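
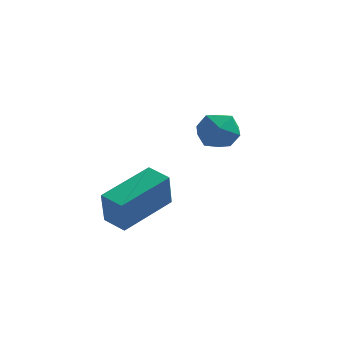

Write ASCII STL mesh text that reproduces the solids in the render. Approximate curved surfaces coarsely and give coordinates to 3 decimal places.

solid 
facet normal 0.351 0.737 -0.577
outer loop
vertex 0.348 -0.85 0.816
vertex -0.193 -0.379 1.089
vertex 0.487 -0.427 1.441
endloop
endfacet
facet normal 0.874 0.289 -0.390
outer loop
vertex 0.348 -0.85 0.816
vertex 0.487 -0.427 1.441
vertex 0.717 -1.159 1.414
endloop
endfacet
facet normal 0.697 -0.363 -0.618
outer loop
vertex 0.348 -0.85 0.816
vertex 0.717 -1.159 1.414
vertex 0.179 -1.563 1.044
endloop
endfacet
facet normal 0.064 -0.318 -0.946
outer loop
vertex 0.348 -0.85 0.816
vertex 0.179 -1.563 1.044
vertex -0.384 -1.081 0.844
endloop
endfacet
facet normal -0.149 0.362 -0.920
outer loop
vertex 0.348 -0.85 0.816
vertex -0.384 -1.081 0.844
vertex -0.193 -0.379 1.089
endloop
endfacet
facet normal 0.906 0.273 0.323
outer loop
vertex 0.717 -1.159 1.414
vertex 0.487 -0.427 1.441
vertex 0.404 -0.879 2.056
endloop
endfacet
facet normal 0.060 0.998 0.021
outer loop
vertex 0.487 -0.427 1.441
vertex -0.193 -0.379 1.089
vertex -0.159 -0.397 1.856
endloop
endfacet
facet normal -0.749 0.391 -0.535
outer loop
vertex -0.193 -0.379 1.089
vertex -0.384 -1.081 0.844
vertex -0.697 -0.801 1.486
endloop
endfacet
facet normal -0.403 -0.710 -0.577
outer loop
vertex -0.384 -1.081 0.844
vertex 0.179 -1.563 1.044
vertex -0.467 -1.533 1.459
endloop
endfacet
facet normal 0.620 -0.783 -0.046
outer loop
vertex 0.179 -1.563 1.044
vertex 0.717 -1.159 1.414
vertex 0.213 -1.581 1.811
endloop
endfacet
facet normal -0.064 0.318 0.946
outer loop
vertex -0.328 -1.11 2.084
vertex 0.404 -0.879 2.056
vertex -0.159 -0.397 1.856
endloop
endfacet
facet normal -0.697 0.363 0.618
outer loop
vertex -0.328 -1.11 2.084
vertex -0.159 -0.397 1.856
vertex -0.697 -0.801 1.486
endloop
endfacet
facet normal -0.874 -0.289 0.390
outer loop
vertex -0.328 -1.11 2.084
vertex -0.697 -0.801 1.486
vertex -0.467 -1.533 1.459
endloop
endfacet
facet normal -0.351 -0.737 0.577
outer loop
vertex -0.328 -1.11 2.084
vertex -0.467 -1.533 1.459
vertex 0.213 -1.581 1.811
endloop
endfacet
facet normal 0.149 -0.362 0.920
outer loop
vertex -0.328 -1.11 2.084
vertex 0.213 -1.581 1.811
vertex 0.404 -0.879 2.056
endloop
endfacet
facet normal 0.403 0.710 0.577
outer loop
vertex -0.159 -0.397 1.856
vertex 0.404 -0.879 2.056
vertex 0.487 -0.427 1.441
endloop
endfacet
facet normal -0.620 0.783 0.046
outer loop
vertex -0.697 -0.801 1.486
vertex -0.159 -0.397 1.856
vertex -0.193 -0.379 1.089
endloop
endfacet
facet normal -0.906 -0.273 -0.323
outer loop
vertex -0.467 -1.533 1.459
vertex -0.697 -0.801 1.486
vertex -0.384 -1.081 0.844
endloop
endfacet
facet normal -0.060 -0.998 -0.021
outer loop
vertex 0.213 -1.581 1.811
vertex -0.467 -1.533 1.459
vertex 0.179 -1.563 1.044
endloop
endfacet
facet normal 0.749 -0.391 0.535
outer loop
vertex 0.404 -0.879 2.056
vertex 0.213 -1.581 1.811
vertex 0.717 -1.159 1.414
endloop
endfacet
facet normal -0.481 -0.829 -0.286
outer loop
vertex -2.75 -1.706 -1.682
vertex -3.512 -1.326 -1.501
vertex -2.814 -1.233 -2.945
endloop
endfacet
facet normal 0.875 -0.436 -0.208
outer loop
vertex -1.828 0.466 -2.359
vertex -2.75 -1.706 -1.682
vertex -2.814 -1.233 -2.945
endloop
endfacet
facet normal -0.482 -0.828 -0.286
outer loop
vertex -2.814 -1.233 -2.945
vertex -3.512 -1.326 -1.501
vertex -3.575 -0.853 -2.764
endloop
endfacet
facet normal -0.048 0.350 -0.935
outer loop
vertex -3.575 -0.853 -2.764
vertex -1.828 0.466 -2.359
vertex -2.814 -1.233 -2.945
endloop
endfacet
facet normal 0.048 -0.350 0.935
outer loop
vertex -2.75 -1.706 -1.682
vertex -2.526 0.373 -0.915
vertex -3.512 -1.326 -1.501
endloop
endfacet
facet normal 0.876 -0.436 -0.207
outer loop
vertex -1.765 -0.007 -1.096
vertex -2.75 -1.706 -1.682
vertex -1.828 0.466 -2.359
endloop
endfacet
facet normal 0.048 -0.350 0.935
outer loop
vertex -1.765 -0.007 -1.096
vertex -2.526 0.373 -0.915
vertex -2.75 -1.706 -1.682
endloop
endfacet
facet normal -0.875 0.437 0.207
outer loop
vertex -3.512 -1.326 -1.501
vertex -2.526 0.373 -0.915
vertex -3.575 -0.853 -2.764
endloop
endfacet
facet normal -0.048 0.350 -0.935
outer loop
vertex -2.59 0.846 -2.178
vertex -1.828 0.466 -2.359
vertex -3.575 -0.853 -2.764
endloop
endfacet
facet normal -0.876 0.436 0.208
outer loop
vertex -3.575 -0.853 -2.764
vertex -2.526 0.373 -0.915
vertex -2.59 0.846 -2.178
endloop
endfacet
facet normal 0.481 0.829 0.286
outer loop
vertex -2.59 0.846 -2.178
vertex -1.765 -0.007 -1.096
vertex -1.828 0.466 -2.359
endloop
endfacet
facet normal 0.482 0.828 0.286
outer loop
vertex -2.526 0.373 -0.915
vertex -1.765 -0.007 -1.096
vertex -2.59 0.846 -2.178
endloop
endfacet

endsolid


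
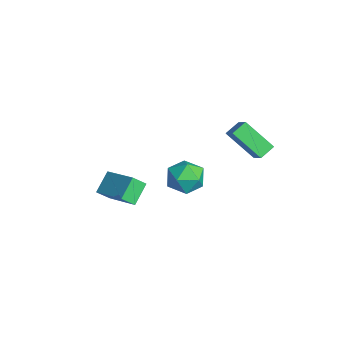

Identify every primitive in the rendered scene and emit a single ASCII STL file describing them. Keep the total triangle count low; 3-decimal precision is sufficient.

solid 
facet normal -0.772 -0.001 -0.636
outer loop
vertex 1.719 3.798 3.253
vertex 2.691 4.786 2.073
vertex 2.01 3.092 2.901
endloop
endfacet
facet normal -0.534 -0.543 0.648
outer loop
vertex 2.889 3.094 3.627
vertex 1.719 3.798 3.253
vertex 2.01 3.092 2.901
endloop
endfacet
facet normal -0.771 -0.001 -0.637
outer loop
vertex 2.01 3.092 2.901
vertex 2.691 4.786 2.073
vertex 2.982 4.081 1.722
endloop
endfacet
facet normal 0.347 -0.839 -0.418
outer loop
vertex 2.982 4.081 1.722
vertex 2.889 3.094 3.627
vertex 2.01 3.092 2.901
endloop
endfacet
facet normal -0.347 0.840 0.418
outer loop
vertex 1.719 3.798 3.253
vertex 3.57 4.788 2.799
vertex 2.691 4.786 2.073
endloop
endfacet
facet normal -0.534 -0.543 0.648
outer loop
vertex 2.598 3.799 3.978
vertex 1.719 3.798 3.253
vertex 2.889 3.094 3.627
endloop
endfacet
facet normal -0.346 0.839 0.419
outer loop
vertex 2.598 3.799 3.978
vertex 3.57 4.788 2.799
vertex 1.719 3.798 3.253
endloop
endfacet
facet normal 0.534 0.543 -0.648
outer loop
vertex 2.691 4.786 2.073
vertex 3.57 4.788 2.799
vertex 2.982 4.081 1.722
endloop
endfacet
facet normal 0.346 -0.840 -0.418
outer loop
vertex 3.861 4.082 2.447
vertex 2.889 3.094 3.627
vertex 2.982 4.081 1.722
endloop
endfacet
facet normal 0.534 0.543 -0.648
outer loop
vertex 2.982 4.081 1.722
vertex 3.57 4.788 2.799
vertex 3.861 4.082 2.447
endloop
endfacet
facet normal 0.771 0.001 0.637
outer loop
vertex 3.861 4.082 2.447
vertex 2.598 3.799 3.978
vertex 2.889 3.094 3.627
endloop
endfacet
facet normal 0.771 0.001 0.636
outer loop
vertex 3.57 4.788 2.799
vertex 2.598 3.799 3.978
vertex 3.861 4.082 2.447
endloop
endfacet
facet normal -0.649 0.745 0.156
outer loop
vertex -1.087 2.664 -2.554
vertex -1.317 2.27 -1.63
vertex -0.553 2.955 -1.722
endloop
endfacet
facet normal -0.113 0.958 -0.263
outer loop
vertex -1.087 2.664 -2.554
vertex -0.553 2.955 -1.722
vertex -0.063 2.769 -2.61
endloop
endfacet
facet normal -0.101 0.535 -0.839
outer loop
vertex -1.087 2.664 -2.554
vertex -0.063 2.769 -2.61
vertex -0.525 1.968 -3.066
endloop
endfacet
facet normal -0.630 0.061 -0.774
outer loop
vertex -1.087 2.664 -2.554
vertex -0.525 1.968 -3.066
vertex -1.299 1.66 -2.46
endloop
endfacet
facet normal -0.969 0.190 -0.160
outer loop
vertex -1.087 2.664 -2.554
vertex -1.299 1.66 -2.46
vertex -1.317 2.27 -1.63
endloop
endfacet
facet normal 0.498 0.862 0.094
outer loop
vertex -0.063 2.769 -2.61
vertex -0.553 2.955 -1.722
vertex 0.339 2.44 -1.72
endloop
endfacet
facet normal -0.371 0.517 0.772
outer loop
vertex -0.553 2.955 -1.722
vertex -1.317 2.27 -1.63
vertex -0.435 2.132 -1.114
endloop
endfacet
facet normal -0.887 -0.380 0.260
outer loop
vertex -1.317 2.27 -1.63
vertex -1.299 1.66 -2.46
vertex -0.897 1.331 -1.57
endloop
endfacet
facet normal -0.339 -0.590 -0.733
outer loop
vertex -1.299 1.66 -2.46
vertex -0.525 1.968 -3.066
vertex -0.407 1.145 -2.458
endloop
endfacet
facet normal 0.518 0.178 -0.837
outer loop
vertex -0.525 1.968 -3.066
vertex -0.063 2.769 -2.61
vertex 0.357 1.83 -2.55
endloop
endfacet
facet normal 0.630 -0.061 0.774
outer loop
vertex 0.127 1.436 -1.626
vertex 0.339 2.44 -1.72
vertex -0.435 2.132 -1.114
endloop
endfacet
facet normal 0.101 -0.535 0.839
outer loop
vertex 0.127 1.436 -1.626
vertex -0.435 2.132 -1.114
vertex -0.897 1.331 -1.57
endloop
endfacet
facet normal 0.113 -0.958 0.263
outer loop
vertex 0.127 1.436 -1.626
vertex -0.897 1.331 -1.57
vertex -0.407 1.145 -2.458
endloop
endfacet
facet normal 0.649 -0.745 -0.156
outer loop
vertex 0.127 1.436 -1.626
vertex -0.407 1.145 -2.458
vertex 0.357 1.83 -2.55
endloop
endfacet
facet normal 0.969 -0.190 0.160
outer loop
vertex 0.127 1.436 -1.626
vertex 0.357 1.83 -2.55
vertex 0.339 2.44 -1.72
endloop
endfacet
facet normal 0.339 0.590 0.733
outer loop
vertex -0.435 2.132 -1.114
vertex 0.339 2.44 -1.72
vertex -0.553 2.955 -1.722
endloop
endfacet
facet normal -0.518 -0.178 0.837
outer loop
vertex -0.897 1.331 -1.57
vertex -0.435 2.132 -1.114
vertex -1.317 2.27 -1.63
endloop
endfacet
facet normal -0.498 -0.862 -0.094
outer loop
vertex -0.407 1.145 -2.458
vertex -0.897 1.331 -1.57
vertex -1.299 1.66 -2.46
endloop
endfacet
facet normal 0.371 -0.517 -0.772
outer loop
vertex 0.357 1.83 -2.55
vertex -0.407 1.145 -2.458
vertex -0.525 1.968 -3.066
endloop
endfacet
facet normal 0.887 0.380 -0.260
outer loop
vertex 0.339 2.44 -1.72
vertex 0.357 1.83 -2.55
vertex -0.063 2.769 -2.61
endloop
endfacet
facet normal -0.845 -0.349 -0.405
outer loop
vertex 0.735 -2.014 0.516
vertex 0.763 -1.408 -0.065
vertex 1.381 -2.737 -0.209
endloop
endfacet
facet normal -0.033 -0.722 0.691
outer loop
vertex 3.037 -2.052 0.585
vertex 0.735 -2.014 0.516
vertex 1.381 -2.737 -0.209
endloop
endfacet
facet normal -0.845 -0.349 -0.406
outer loop
vertex 1.381 -2.737 -0.209
vertex 0.763 -1.408 -0.065
vertex 1.409 -2.13 -0.789
endloop
endfacet
facet normal 0.534 -0.597 -0.599
outer loop
vertex 1.409 -2.13 -0.789
vertex 3.037 -2.052 0.585
vertex 1.381 -2.737 -0.209
endloop
endfacet
facet normal -0.534 0.598 0.598
outer loop
vertex 0.735 -2.014 0.516
vertex 2.419 -0.723 0.729
vertex 0.763 -1.408 -0.065
endloop
endfacet
facet normal -0.033 -0.722 0.691
outer loop
vertex 2.391 -1.33 1.309
vertex 0.735 -2.014 0.516
vertex 3.037 -2.052 0.585
endloop
endfacet
facet normal -0.533 0.597 0.599
outer loop
vertex 2.391 -1.33 1.309
vertex 2.419 -0.723 0.729
vertex 0.735 -2.014 0.516
endloop
endfacet
facet normal 0.033 0.722 -0.691
outer loop
vertex 0.763 -1.408 -0.065
vertex 2.419 -0.723 0.729
vertex 1.409 -2.13 -0.789
endloop
endfacet
facet normal 0.533 -0.598 -0.598
outer loop
vertex 3.065 -1.446 0.004
vertex 3.037 -2.052 0.585
vertex 1.409 -2.13 -0.789
endloop
endfacet
facet normal 0.033 0.722 -0.691
outer loop
vertex 1.409 -2.13 -0.789
vertex 2.419 -0.723 0.729
vertex 3.065 -1.446 0.004
endloop
endfacet
facet normal 0.845 0.349 0.405
outer loop
vertex 3.065 -1.446 0.004
vertex 2.391 -1.33 1.309
vertex 3.037 -2.052 0.585
endloop
endfacet
facet normal 0.845 0.348 0.405
outer loop
vertex 2.419 -0.723 0.729
vertex 2.391 -1.33 1.309
vertex 3.065 -1.446 0.004
endloop
endfacet

endsolid


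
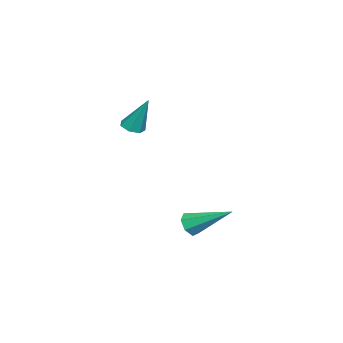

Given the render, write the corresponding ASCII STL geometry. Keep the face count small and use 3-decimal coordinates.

solid 
facet normal -0.084 -0.872 -0.482
outer loop
vertex -2.337 3.078 -3.345
vertex -2.663 2.865 -2.902
vertex -2.842 3.15 -3.387
endloop
endfacet
facet normal 0.157 0.680 -0.716
outer loop
vertex -2.337 3.078 -3.345
vertex -2.842 3.15 -3.387
vertex -2.497 4.575 -1.958
endloop
endfacet
facet normal -0.085 -0.872 -0.481
outer loop
vertex -2.842 3.15 -3.387
vertex -2.663 2.865 -2.902
vertex -3.213 3.008 -3.064
endloop
endfacet
facet normal -0.638 0.617 -0.461
outer loop
vertex -2.842 3.15 -3.387
vertex -3.213 3.008 -3.064
vertex -2.497 4.575 -1.958
endloop
endfacet
facet normal -0.085 -0.872 -0.482
outer loop
vertex -3.213 3.008 -3.064
vertex -2.663 2.865 -2.902
vertex -3.17 2.758 -2.619
endloop
endfacet
facet normal -0.936 0.261 0.237
outer loop
vertex -3.213 3.008 -3.064
vertex -3.17 2.758 -2.619
vertex -2.497 4.575 -1.958
endloop
endfacet
facet normal -0.084 -0.873 -0.481
outer loop
vertex -3.17 2.758 -2.619
vertex -2.663 2.865 -2.902
vertex -2.746 2.589 -2.387
endloop
endfacet
facet normal -0.513 -0.119 0.850
outer loop
vertex -3.17 2.758 -2.619
vertex -2.746 2.589 -2.387
vertex -2.497 4.575 -1.958
endloop
endfacet
facet normal -0.084 -0.873 -0.481
outer loop
vertex -2.746 2.589 -2.387
vertex -2.663 2.865 -2.902
vertex -2.26 2.628 -2.543
endloop
endfacet
facet normal 0.314 -0.238 0.919
outer loop
vertex -2.746 2.589 -2.387
vertex -2.26 2.628 -2.543
vertex -2.497 4.575 -1.958
endloop
endfacet
facet normal -0.085 -0.873 -0.481
outer loop
vertex -2.26 2.628 -2.543
vertex -2.663 2.865 -2.902
vertex -2.078 2.845 -2.969
endloop
endfacet
facet normal 0.921 -0.005 0.391
outer loop
vertex -2.26 2.628 -2.543
vertex -2.078 2.845 -2.969
vertex -2.497 4.575 -1.958
endloop
endfacet
facet normal -0.085 -0.872 -0.482
outer loop
vertex -2.078 2.845 -2.969
vertex -2.663 2.865 -2.902
vertex -2.337 3.078 -3.345
endloop
endfacet
facet normal 0.851 0.403 -0.337
outer loop
vertex -2.078 2.845 -2.969
vertex -2.337 3.078 -3.345
vertex -2.497 4.575 -1.958
endloop
endfacet
facet normal -0.104 -0.428 -0.898
outer loop
vertex -3.76 0.494 1.246
vertex -4.038 0.1 1.466
vertex -4.215 0.558 1.268
endloop
endfacet
facet normal 0.129 0.976 -0.177
outer loop
vertex -3.76 0.494 1.246
vertex -4.215 0.558 1.268
vertex -3.862 0.82 2.974
endloop
endfacet
facet normal -0.103 -0.428 -0.898
outer loop
vertex -4.215 0.558 1.268
vertex -4.038 0.1 1.466
vertex -4.536 0.277 1.439
endloop
endfacet
facet normal -0.653 0.757 0.019
outer loop
vertex -4.215 0.558 1.268
vertex -4.536 0.277 1.439
vertex -3.862 0.82 2.974
endloop
endfacet
facet normal -0.104 -0.430 -0.897
outer loop
vertex -4.536 0.277 1.439
vertex -4.038 0.1 1.466
vertex -4.482 -0.137 1.631
endloop
endfacet
facet normal -0.921 0.058 0.384
outer loop
vertex -4.536 0.277 1.439
vertex -4.482 -0.137 1.631
vertex -3.862 0.82 2.974
endloop
endfacet
facet normal -0.105 -0.428 -0.898
outer loop
vertex -4.482 -0.137 1.631
vertex -4.038 0.1 1.466
vertex -4.093 -0.373 1.698
endloop
endfacet
facet normal -0.474 -0.599 0.646
outer loop
vertex -4.482 -0.137 1.631
vertex -4.093 -0.373 1.698
vertex -3.862 0.82 2.974
endloop
endfacet
facet normal -0.104 -0.428 -0.898
outer loop
vertex -4.093 -0.373 1.698
vertex -4.038 0.1 1.466
vertex -3.662 -0.253 1.591
endloop
endfacet
facet normal 0.349 -0.715 0.605
outer loop
vertex -4.093 -0.373 1.698
vertex -3.662 -0.253 1.591
vertex -3.862 0.82 2.974
endloop
endfacet
facet normal -0.105 -0.429 -0.897
outer loop
vertex -3.662 -0.253 1.591
vertex -4.038 0.1 1.466
vertex -3.514 0.133 1.389
endloop
endfacet
facet normal 0.934 -0.204 0.294
outer loop
vertex -3.662 -0.253 1.591
vertex -3.514 0.133 1.389
vertex -3.862 0.82 2.974
endloop
endfacet
facet normal -0.105 -0.427 -0.898
outer loop
vertex -3.514 0.133 1.389
vertex -4.038 0.1 1.466
vertex -3.76 0.494 1.246
endloop
endfacet
facet normal 0.835 0.548 -0.054
outer loop
vertex -3.514 0.133 1.389
vertex -3.76 0.494 1.246
vertex -3.862 0.82 2.974
endloop
endfacet

endsolid


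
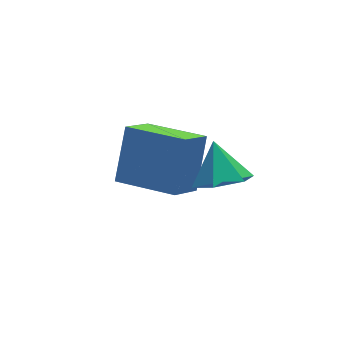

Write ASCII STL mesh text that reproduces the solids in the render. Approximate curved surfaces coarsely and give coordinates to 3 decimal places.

solid 
facet normal -0.600 0.782 -0.168
outer loop
vertex -1.282 -1.316 -0.61
vertex -0.63 -0.537 0.69
vertex -0.447 -0.829 -1.321
endloop
endfacet
facet normal -0.395 -0.472 -0.788
outer loop
vertex 0.59 -2.183 -1.03
vertex -1.282 -1.316 -0.61
vertex -0.447 -0.829 -1.321
endloop
endfacet
facet normal -0.600 0.782 -0.168
outer loop
vertex -0.447 -0.829 -1.321
vertex -0.63 -0.537 0.69
vertex 0.205 -0.05 -0.021
endloop
endfacet
facet normal 0.696 0.406 -0.592
outer loop
vertex 0.205 -0.05 -0.021
vertex 0.59 -2.183 -1.03
vertex -0.447 -0.829 -1.321
endloop
endfacet
facet normal -0.696 -0.406 0.592
outer loop
vertex -1.282 -1.316 -0.61
vertex 0.407 -1.891 0.981
vertex -0.63 -0.537 0.69
endloop
endfacet
facet normal -0.395 -0.472 -0.788
outer loop
vertex -0.245 -2.67 -0.319
vertex -1.282 -1.316 -0.61
vertex 0.59 -2.183 -1.03
endloop
endfacet
facet normal -0.696 -0.406 0.592
outer loop
vertex -0.245 -2.67 -0.319
vertex 0.407 -1.891 0.981
vertex -1.282 -1.316 -0.61
endloop
endfacet
facet normal 0.395 0.472 0.788
outer loop
vertex -0.63 -0.537 0.69
vertex 0.407 -1.891 0.981
vertex 0.205 -0.05 -0.021
endloop
endfacet
facet normal 0.696 0.406 -0.592
outer loop
vertex 1.242 -1.404 0.27
vertex 0.59 -2.183 -1.03
vertex 0.205 -0.05 -0.021
endloop
endfacet
facet normal 0.395 0.472 0.788
outer loop
vertex 0.205 -0.05 -0.021
vertex 0.407 -1.891 0.981
vertex 1.242 -1.404 0.27
endloop
endfacet
facet normal 0.600 -0.782 0.168
outer loop
vertex 1.242 -1.404 0.27
vertex -0.245 -2.67 -0.319
vertex 0.59 -2.183 -1.03
endloop
endfacet
facet normal 0.600 -0.782 0.168
outer loop
vertex 0.407 -1.891 0.981
vertex -0.245 -2.67 -0.319
vertex 1.242 -1.404 0.27
endloop
endfacet
facet normal -0.095 -0.651 -0.753
outer loop
vertex 1.053 -3.22 0.452
vertex 0.574 -3.664 0.896
vertex 0.274 -3.093 0.44
endloop
endfacet
facet normal 0.161 0.968 -0.191
outer loop
vertex 1.053 -3.22 0.452
vertex 0.274 -3.093 0.44
vertex 0.686 -2.896 1.784
endloop
endfacet
facet normal -0.094 -0.651 -0.753
outer loop
vertex 0.274 -3.093 0.44
vertex 0.574 -3.664 0.896
vertex -0.205 -3.538 0.884
endloop
endfacet
facet normal -0.636 0.767 0.083
outer loop
vertex 0.274 -3.093 0.44
vertex -0.205 -3.538 0.884
vertex 0.686 -2.896 1.784
endloop
endfacet
facet normal -0.094 -0.651 -0.753
outer loop
vertex -0.205 -3.538 0.884
vertex 0.574 -3.664 0.896
vertex 0.095 -4.109 1.34
endloop
endfacet
facet normal -0.749 0.126 0.651
outer loop
vertex -0.205 -3.538 0.884
vertex 0.095 -4.109 1.34
vertex 0.686 -2.896 1.784
endloop
endfacet
facet normal -0.094 -0.651 -0.753
outer loop
vertex 0.095 -4.109 1.34
vertex 0.574 -3.664 0.896
vertex 0.875 -4.235 1.352
endloop
endfacet
facet normal -0.065 -0.315 0.947
outer loop
vertex 0.095 -4.109 1.34
vertex 0.875 -4.235 1.352
vertex 0.686 -2.896 1.784
endloop
endfacet
facet normal -0.095 -0.651 -0.753
outer loop
vertex 0.875 -4.235 1.352
vertex 0.574 -3.664 0.896
vertex 1.354 -3.791 0.907
endloop
endfacet
facet normal 0.731 -0.114 0.673
outer loop
vertex 0.875 -4.235 1.352
vertex 1.354 -3.791 0.907
vertex 0.686 -2.896 1.784
endloop
endfacet
facet normal -0.095 -0.651 -0.753
outer loop
vertex 1.354 -3.791 0.907
vertex 0.574 -3.664 0.896
vertex 1.053 -3.22 0.452
endloop
endfacet
facet normal 0.843 0.527 0.104
outer loop
vertex 1.354 -3.791 0.907
vertex 1.053 -3.22 0.452
vertex 0.686 -2.896 1.784
endloop
endfacet

endsolid


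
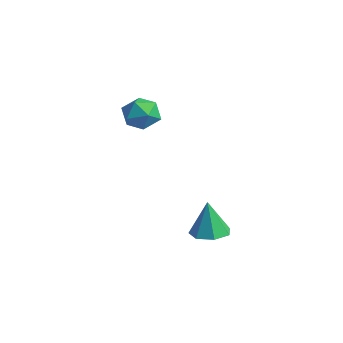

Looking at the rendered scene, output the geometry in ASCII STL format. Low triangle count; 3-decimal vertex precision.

solid 
facet normal -0.789 0.595 0.153
outer loop
vertex -3.164 -2.587 3.87
vertex -3.705 -3.242 3.629
vertex -3.472 -3.151 4.476
endloop
endfacet
facet normal -0.252 0.769 0.587
outer loop
vertex -3.164 -2.587 3.87
vertex -3.472 -3.151 4.476
vertex -2.627 -2.893 4.501
endloop
endfacet
facet normal 0.314 0.931 0.184
outer loop
vertex -3.164 -2.587 3.87
vertex -2.627 -2.893 4.501
vertex -2.338 -2.826 3.669
endloop
endfacet
facet normal 0.127 0.857 -0.499
outer loop
vertex -3.164 -2.587 3.87
vertex -2.338 -2.826 3.669
vertex -3.004 -3.041 3.13
endloop
endfacet
facet normal -0.556 0.650 -0.519
outer loop
vertex -3.164 -2.587 3.87
vertex -3.004 -3.041 3.13
vertex -3.705 -3.242 3.629
endloop
endfacet
facet normal -0.088 0.194 0.977
outer loop
vertex -2.627 -2.893 4.501
vertex -3.472 -3.151 4.476
vertex -2.836 -3.739 4.65
endloop
endfacet
facet normal -0.958 -0.088 0.273
outer loop
vertex -3.472 -3.151 4.476
vertex -3.705 -3.242 3.629
vertex -3.502 -3.954 4.111
endloop
endfacet
facet normal -0.580 -0.000 -0.815
outer loop
vertex -3.705 -3.242 3.629
vertex -3.004 -3.041 3.13
vertex -3.213 -3.887 3.279
endloop
endfacet
facet normal 0.525 0.336 -0.782
outer loop
vertex -3.004 -3.041 3.13
vertex -2.338 -2.826 3.669
vertex -2.368 -3.629 3.304
endloop
endfacet
facet normal 0.829 0.456 0.325
outer loop
vertex -2.338 -2.826 3.669
vertex -2.627 -2.893 4.501
vertex -2.135 -3.538 4.151
endloop
endfacet
facet normal -0.127 -0.857 0.499
outer loop
vertex -2.676 -4.193 3.91
vertex -2.836 -3.739 4.65
vertex -3.502 -3.954 4.111
endloop
endfacet
facet normal -0.314 -0.931 -0.184
outer loop
vertex -2.676 -4.193 3.91
vertex -3.502 -3.954 4.111
vertex -3.213 -3.887 3.279
endloop
endfacet
facet normal 0.252 -0.769 -0.587
outer loop
vertex -2.676 -4.193 3.91
vertex -3.213 -3.887 3.279
vertex -2.368 -3.629 3.304
endloop
endfacet
facet normal 0.789 -0.595 -0.153
outer loop
vertex -2.676 -4.193 3.91
vertex -2.368 -3.629 3.304
vertex -2.135 -3.538 4.151
endloop
endfacet
facet normal 0.556 -0.650 0.519
outer loop
vertex -2.676 -4.193 3.91
vertex -2.135 -3.538 4.151
vertex -2.836 -3.739 4.65
endloop
endfacet
facet normal -0.525 -0.336 0.782
outer loop
vertex -3.502 -3.954 4.111
vertex -2.836 -3.739 4.65
vertex -3.472 -3.151 4.476
endloop
endfacet
facet normal -0.829 -0.456 -0.325
outer loop
vertex -3.213 -3.887 3.279
vertex -3.502 -3.954 4.111
vertex -3.705 -3.242 3.629
endloop
endfacet
facet normal 0.088 -0.194 -0.977
outer loop
vertex -2.368 -3.629 3.304
vertex -3.213 -3.887 3.279
vertex -3.004 -3.041 3.13
endloop
endfacet
facet normal 0.958 0.088 -0.273
outer loop
vertex -2.135 -3.538 4.151
vertex -2.368 -3.629 3.304
vertex -2.338 -2.826 3.669
endloop
endfacet
facet normal 0.580 0.000 0.815
outer loop
vertex -2.836 -3.739 4.65
vertex -2.135 -3.538 4.151
vertex -2.627 -2.893 4.501
endloop
endfacet
facet normal 0.105 0.013 -0.994
outer loop
vertex 0.832 -2.365 -1.781
vertex 0.047 -2.049 -1.86
vertex 0.781 -1.629 -1.777
endloop
endfacet
facet normal 0.855 0.056 0.515
outer loop
vertex 0.832 -2.365 -1.781
vertex 0.781 -1.629 -1.777
vertex -0.127 -2.071 -0.22
endloop
endfacet
facet normal 0.105 0.013 -0.994
outer loop
vertex 0.781 -1.629 -1.777
vertex 0.047 -2.049 -1.86
vertex 0.178 -1.209 -1.835
endloop
endfacet
facet normal 0.469 0.740 0.483
outer loop
vertex 0.781 -1.629 -1.777
vertex 0.178 -1.209 -1.835
vertex -0.127 -2.071 -0.22
endloop
endfacet
facet normal 0.105 0.013 -0.994
outer loop
vertex 0.178 -1.209 -1.835
vertex 0.047 -2.049 -1.86
vertex -0.524 -1.422 -1.912
endloop
endfacet
facet normal -0.306 0.863 0.403
outer loop
vertex 0.178 -1.209 -1.835
vertex -0.524 -1.422 -1.912
vertex -0.127 -2.071 -0.22
endloop
endfacet
facet normal 0.106 0.014 -0.994
outer loop
vertex -0.524 -1.422 -1.912
vertex 0.047 -2.049 -1.86
vertex -0.796 -2.106 -1.951
endloop
endfacet
facet normal -0.882 0.332 0.334
outer loop
vertex -0.524 -1.422 -1.912
vertex -0.796 -2.106 -1.951
vertex -0.127 -2.071 -0.22
endloop
endfacet
facet normal 0.106 0.014 -0.994
outer loop
vertex -0.796 -2.106 -1.951
vertex 0.047 -2.049 -1.86
vertex -0.433 -2.748 -1.921
endloop
endfacet
facet normal -0.828 -0.453 0.329
outer loop
vertex -0.796 -2.106 -1.951
vertex -0.433 -2.748 -1.921
vertex -0.127 -2.071 -0.22
endloop
endfacet
facet normal 0.105 0.014 -0.994
outer loop
vertex -0.433 -2.748 -1.921
vertex 0.047 -2.049 -1.86
vertex 0.291 -2.863 -1.846
endloop
endfacet
facet normal -0.184 -0.901 0.392
outer loop
vertex -0.433 -2.748 -1.921
vertex 0.291 -2.863 -1.846
vertex -0.127 -2.071 -0.22
endloop
endfacet
facet normal 0.106 0.015 -0.994
outer loop
vertex 0.291 -2.863 -1.846
vertex 0.047 -2.049 -1.86
vertex 0.832 -2.365 -1.781
endloop
endfacet
facet normal 0.565 -0.675 0.474
outer loop
vertex 0.291 -2.863 -1.846
vertex 0.832 -2.365 -1.781
vertex -0.127 -2.071 -0.22
endloop
endfacet

endsolid


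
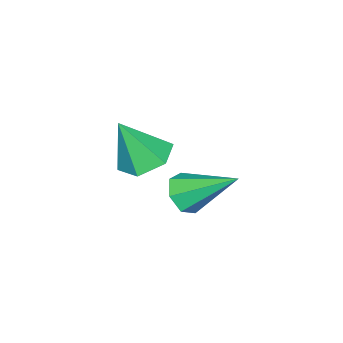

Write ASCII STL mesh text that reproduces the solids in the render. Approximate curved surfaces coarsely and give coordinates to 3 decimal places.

solid 
facet normal -0.308 0.317 -0.897
outer loop
vertex 2.942 0.24 -0.775
vertex 2.145 -0.069 -0.61
vertex 2.35 0.748 -0.392
endloop
endfacet
facet normal 0.732 0.548 0.405
outer loop
vertex 2.942 0.24 -0.775
vertex 2.35 0.748 -0.392
vertex 2.655 -0.591 0.87
endloop
endfacet
facet normal -0.309 0.317 -0.897
outer loop
vertex 2.35 0.748 -0.392
vertex 2.145 -0.069 -0.61
vertex 1.553 0.44 -0.226
endloop
endfacet
facet normal -0.105 0.669 0.736
outer loop
vertex 2.35 0.748 -0.392
vertex 1.553 0.44 -0.226
vertex 2.655 -0.591 0.87
endloop
endfacet
facet normal -0.309 0.317 -0.897
outer loop
vertex 1.553 0.44 -0.226
vertex 2.145 -0.069 -0.61
vertex 1.349 -0.377 -0.445
endloop
endfacet
facet normal -0.710 -0.011 0.704
outer loop
vertex 1.553 0.44 -0.226
vertex 1.349 -0.377 -0.445
vertex 2.655 -0.591 0.87
endloop
endfacet
facet normal -0.308 0.316 -0.897
outer loop
vertex 1.349 -0.377 -0.445
vertex 2.145 -0.069 -0.61
vertex 1.941 -0.886 -0.828
endloop
endfacet
facet normal -0.476 -0.810 0.341
outer loop
vertex 1.349 -0.377 -0.445
vertex 1.941 -0.886 -0.828
vertex 2.655 -0.591 0.87
endloop
endfacet
facet normal -0.308 0.316 -0.897
outer loop
vertex 1.941 -0.886 -0.828
vertex 2.145 -0.069 -0.61
vertex 2.738 -0.577 -0.993
endloop
endfacet
facet normal 0.363 -0.932 0.009
outer loop
vertex 1.941 -0.886 -0.828
vertex 2.738 -0.577 -0.993
vertex 2.655 -0.591 0.87
endloop
endfacet
facet normal -0.308 0.316 -0.897
outer loop
vertex 2.738 -0.577 -0.993
vertex 2.145 -0.069 -0.61
vertex 2.942 0.24 -0.775
endloop
endfacet
facet normal 0.967 -0.252 0.041
outer loop
vertex 2.738 -0.577 -0.993
vertex 2.942 0.24 -0.775
vertex 2.655 -0.591 0.87
endloop
endfacet
facet normal 0.187 -0.799 -0.571
outer loop
vertex 3.998 2.391 -0.531
vertex 3.418 2.105 -0.321
vertex 3.52 2.511 -0.856
endloop
endfacet
facet normal 0.465 0.794 -0.391
outer loop
vertex 3.998 2.391 -0.531
vertex 3.52 2.511 -0.856
vertex 3.082 3.535 0.701
endloop
endfacet
facet normal 0.188 -0.799 -0.571
outer loop
vertex 3.52 2.511 -0.856
vertex 3.418 2.105 -0.321
vertex 2.965 2.325 -0.778
endloop
endfacet
facet normal -0.331 0.743 -0.582
outer loop
vertex 3.52 2.511 -0.856
vertex 2.965 2.325 -0.778
vertex 3.082 3.535 0.701
endloop
endfacet
facet normal 0.188 -0.799 -0.571
outer loop
vertex 2.965 2.325 -0.778
vertex 3.418 2.105 -0.321
vertex 2.752 1.973 -0.355
endloop
endfacet
facet normal -0.925 0.327 -0.194
outer loop
vertex 2.965 2.325 -0.778
vertex 2.752 1.973 -0.355
vertex 3.082 3.535 0.701
endloop
endfacet
facet normal 0.188 -0.799 -0.572
outer loop
vertex 2.752 1.973 -0.355
vertex 3.418 2.105 -0.321
vertex 3.04 1.72 0.093
endloop
endfacet
facet normal -0.867 -0.140 0.478
outer loop
vertex 2.752 1.973 -0.355
vertex 3.04 1.72 0.093
vertex 3.082 3.535 0.701
endloop
endfacet
facet normal 0.188 -0.799 -0.571
outer loop
vertex 3.04 1.72 0.093
vertex 3.418 2.105 -0.321
vertex 3.613 1.757 0.23
endloop
endfacet
facet normal -0.203 -0.307 0.930
outer loop
vertex 3.04 1.72 0.093
vertex 3.613 1.757 0.23
vertex 3.082 3.535 0.701
endloop
endfacet
facet normal 0.187 -0.799 -0.571
outer loop
vertex 3.613 1.757 0.23
vertex 3.418 2.105 -0.321
vertex 4.039 2.055 -0.048
endloop
endfacet
facet normal 0.569 -0.048 0.821
outer loop
vertex 3.613 1.757 0.23
vertex 4.039 2.055 -0.048
vertex 3.082 3.535 0.701
endloop
endfacet
facet normal 0.187 -0.799 -0.572
outer loop
vertex 4.039 2.055 -0.048
vertex 3.418 2.105 -0.321
vertex 3.998 2.391 -0.531
endloop
endfacet
facet normal 0.866 0.442 0.234
outer loop
vertex 4.039 2.055 -0.048
vertex 3.998 2.391 -0.531
vertex 3.082 3.535 0.701
endloop
endfacet

endsolid


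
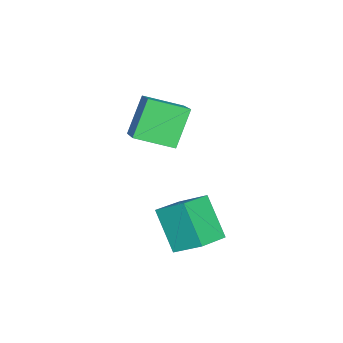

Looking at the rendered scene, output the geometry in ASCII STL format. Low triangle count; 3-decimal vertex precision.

solid 
facet normal -0.529 0.106 0.842
outer loop
vertex -4.096 -2.998 1.632
vertex -2.411 -2.022 2.568
vertex -4.698 -1.403 1.053
endloop
endfacet
facet normal -0.780 -0.452 -0.433
outer loop
vertex -3.629 -1.618 -0.648
vertex -4.096 -2.998 1.632
vertex -4.698 -1.403 1.053
endloop
endfacet
facet normal -0.529 0.106 0.842
outer loop
vertex -4.698 -1.403 1.053
vertex -2.411 -2.022 2.568
vertex -3.013 -0.428 1.989
endloop
endfacet
facet normal -0.334 0.886 -0.322
outer loop
vertex -3.013 -0.428 1.989
vertex -3.629 -1.618 -0.648
vertex -4.698 -1.403 1.053
endloop
endfacet
facet normal 0.334 -0.886 0.322
outer loop
vertex -4.096 -2.998 1.632
vertex -1.342 -2.237 0.867
vertex -2.411 -2.022 2.568
endloop
endfacet
facet normal -0.780 -0.452 -0.433
outer loop
vertex -3.027 -3.212 -0.069
vertex -4.096 -2.998 1.632
vertex -3.629 -1.618 -0.648
endloop
endfacet
facet normal 0.334 -0.886 0.321
outer loop
vertex -3.027 -3.212 -0.069
vertex -1.342 -2.237 0.867
vertex -4.096 -2.998 1.632
endloop
endfacet
facet normal 0.780 0.452 0.433
outer loop
vertex -2.411 -2.022 2.568
vertex -1.342 -2.237 0.867
vertex -3.013 -0.428 1.989
endloop
endfacet
facet normal -0.334 0.886 -0.322
outer loop
vertex -1.944 -0.642 0.288
vertex -3.629 -1.618 -0.648
vertex -3.013 -0.428 1.989
endloop
endfacet
facet normal 0.780 0.452 0.433
outer loop
vertex -3.013 -0.428 1.989
vertex -1.342 -2.237 0.867
vertex -1.944 -0.642 0.288
endloop
endfacet
facet normal 0.529 -0.106 -0.842
outer loop
vertex -1.944 -0.642 0.288
vertex -3.027 -3.212 -0.069
vertex -3.629 -1.618 -0.648
endloop
endfacet
facet normal 0.529 -0.106 -0.842
outer loop
vertex -1.342 -2.237 0.867
vertex -3.027 -3.212 -0.069
vertex -1.944 -0.642 0.288
endloop
endfacet
facet normal -0.322 -0.482 0.815
outer loop
vertex 1.212 0.949 -0.557
vertex -0.216 1.357 -0.879
vertex 1.038 -0.294 -1.361
endloop
endfacet
facet normal 0.940 -0.268 0.212
outer loop
vertex 1.716 0.723 -3.081
vertex 1.212 0.949 -0.557
vertex 1.038 -0.294 -1.361
endloop
endfacet
facet normal -0.322 -0.482 0.815
outer loop
vertex 1.038 -0.294 -1.361
vertex -0.216 1.357 -0.879
vertex -0.39 0.114 -1.683
endloop
endfacet
facet normal -0.117 -0.834 -0.539
outer loop
vertex -0.39 0.114 -1.683
vertex 1.716 0.723 -3.081
vertex 1.038 -0.294 -1.361
endloop
endfacet
facet normal 0.117 0.834 0.539
outer loop
vertex 1.212 0.949 -0.557
vertex 0.462 2.374 -2.599
vertex -0.216 1.357 -0.879
endloop
endfacet
facet normal 0.940 -0.268 0.212
outer loop
vertex 1.89 1.966 -2.277
vertex 1.212 0.949 -0.557
vertex 1.716 0.723 -3.081
endloop
endfacet
facet normal 0.117 0.834 0.539
outer loop
vertex 1.89 1.966 -2.277
vertex 0.462 2.374 -2.599
vertex 1.212 0.949 -0.557
endloop
endfacet
facet normal -0.940 0.268 -0.212
outer loop
vertex -0.216 1.357 -0.879
vertex 0.462 2.374 -2.599
vertex -0.39 0.114 -1.683
endloop
endfacet
facet normal -0.117 -0.834 -0.539
outer loop
vertex 0.288 1.131 -3.403
vertex 1.716 0.723 -3.081
vertex -0.39 0.114 -1.683
endloop
endfacet
facet normal -0.940 0.268 -0.212
outer loop
vertex -0.39 0.114 -1.683
vertex 0.462 2.374 -2.599
vertex 0.288 1.131 -3.403
endloop
endfacet
facet normal 0.322 0.482 -0.815
outer loop
vertex 0.288 1.131 -3.403
vertex 1.89 1.966 -2.277
vertex 1.716 0.723 -3.081
endloop
endfacet
facet normal 0.322 0.482 -0.815
outer loop
vertex 0.462 2.374 -2.599
vertex 1.89 1.966 -2.277
vertex 0.288 1.131 -3.403
endloop
endfacet

endsolid


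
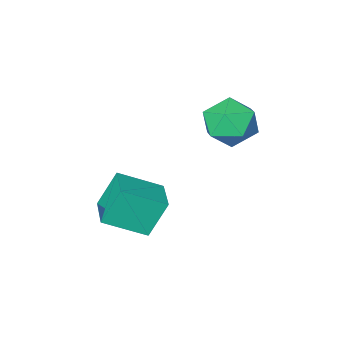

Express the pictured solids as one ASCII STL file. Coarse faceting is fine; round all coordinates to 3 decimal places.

solid 
facet normal 0.031 0.803 0.595
outer loop
vertex -0.817 1.82 3.515
vertex -1.431 1.432 4.07
vertex -0.538 1.294 4.21
endloop
endfacet
facet normal 0.657 0.704 0.269
outer loop
vertex -0.817 1.82 3.515
vertex -0.538 1.294 4.21
vertex -0.131 1.226 3.393
endloop
endfacet
facet normal 0.544 0.717 -0.436
outer loop
vertex -0.817 1.82 3.515
vertex -0.131 1.226 3.393
vertex -0.774 1.322 2.749
endloop
endfacet
facet normal -0.153 0.825 -0.545
outer loop
vertex -0.817 1.82 3.515
vertex -0.774 1.322 2.749
vertex -1.577 1.449 3.167
endloop
endfacet
facet normal -0.471 0.877 0.093
outer loop
vertex -0.817 1.82 3.515
vertex -1.577 1.449 3.167
vertex -1.431 1.432 4.07
endloop
endfacet
facet normal 0.896 0.053 0.442
outer loop
vertex -0.131 1.226 3.393
vertex -0.538 1.294 4.21
vertex -0.323 0.471 3.873
endloop
endfacet
facet normal -0.119 0.213 0.970
outer loop
vertex -0.538 1.294 4.21
vertex -1.431 1.432 4.07
vertex -1.126 0.598 4.291
endloop
endfacet
facet normal -0.929 0.336 0.157
outer loop
vertex -1.431 1.432 4.07
vertex -1.577 1.449 3.167
vertex -1.769 0.694 3.647
endloop
endfacet
facet normal -0.416 0.249 -0.875
outer loop
vertex -1.577 1.449 3.167
vertex -0.774 1.322 2.749
vertex -1.362 0.626 2.83
endloop
endfacet
facet normal 0.711 0.075 -0.699
outer loop
vertex -0.774 1.322 2.749
vertex -0.131 1.226 3.393
vertex -0.469 0.488 2.97
endloop
endfacet
facet normal 0.153 -0.825 0.545
outer loop
vertex -1.083 0.1 3.525
vertex -0.323 0.471 3.873
vertex -1.126 0.598 4.291
endloop
endfacet
facet normal -0.544 -0.717 0.436
outer loop
vertex -1.083 0.1 3.525
vertex -1.126 0.598 4.291
vertex -1.769 0.694 3.647
endloop
endfacet
facet normal -0.657 -0.704 -0.269
outer loop
vertex -1.083 0.1 3.525
vertex -1.769 0.694 3.647
vertex -1.362 0.626 2.83
endloop
endfacet
facet normal -0.031 -0.803 -0.595
outer loop
vertex -1.083 0.1 3.525
vertex -1.362 0.626 2.83
vertex -0.469 0.488 2.97
endloop
endfacet
facet normal 0.471 -0.877 -0.093
outer loop
vertex -1.083 0.1 3.525
vertex -0.469 0.488 2.97
vertex -0.323 0.471 3.873
endloop
endfacet
facet normal 0.416 -0.249 0.875
outer loop
vertex -1.126 0.598 4.291
vertex -0.323 0.471 3.873
vertex -0.538 1.294 4.21
endloop
endfacet
facet normal -0.711 -0.075 0.699
outer loop
vertex -1.769 0.694 3.647
vertex -1.126 0.598 4.291
vertex -1.431 1.432 4.07
endloop
endfacet
facet normal -0.896 -0.053 -0.442
outer loop
vertex -1.362 0.626 2.83
vertex -1.769 0.694 3.647
vertex -1.577 1.449 3.167
endloop
endfacet
facet normal 0.119 -0.213 -0.970
outer loop
vertex -0.469 0.488 2.97
vertex -1.362 0.626 2.83
vertex -0.774 1.322 2.749
endloop
endfacet
facet normal 0.929 -0.336 -0.157
outer loop
vertex -0.323 0.471 3.873
vertex -0.469 0.488 2.97
vertex -0.131 1.226 3.393
endloop
endfacet
facet normal -0.804 0.398 -0.441
outer loop
vertex 0.701 0.023 0.742
vertex 1.176 1.148 0.892
vertex 1.306 -0.074 -0.449
endloop
endfacet
facet normal -0.386 -0.914 -0.122
outer loop
vertex 2.504 -0.668 0.208
vertex 0.701 0.023 0.742
vertex 1.306 -0.074 -0.449
endloop
endfacet
facet normal -0.804 0.398 -0.441
outer loop
vertex 1.306 -0.074 -0.449
vertex 1.176 1.148 0.892
vertex 1.781 1.05 -0.3
endloop
endfacet
facet normal 0.452 -0.073 -0.889
outer loop
vertex 1.781 1.05 -0.3
vertex 2.504 -0.668 0.208
vertex 1.306 -0.074 -0.449
endloop
endfacet
facet normal -0.452 0.072 0.889
outer loop
vertex 0.701 0.023 0.742
vertex 2.374 0.554 1.549
vertex 1.176 1.148 0.892
endloop
endfacet
facet normal -0.386 -0.914 -0.121
outer loop
vertex 1.899 -0.57 1.4
vertex 0.701 0.023 0.742
vertex 2.504 -0.668 0.208
endloop
endfacet
facet normal -0.452 0.073 0.889
outer loop
vertex 1.899 -0.57 1.4
vertex 2.374 0.554 1.549
vertex 0.701 0.023 0.742
endloop
endfacet
facet normal 0.387 0.914 0.121
outer loop
vertex 1.176 1.148 0.892
vertex 2.374 0.554 1.549
vertex 1.781 1.05 -0.3
endloop
endfacet
facet normal 0.452 -0.072 -0.889
outer loop
vertex 2.979 0.457 0.358
vertex 2.504 -0.668 0.208
vertex 1.781 1.05 -0.3
endloop
endfacet
facet normal 0.386 0.914 0.122
outer loop
vertex 1.781 1.05 -0.3
vertex 2.374 0.554 1.549
vertex 2.979 0.457 0.358
endloop
endfacet
facet normal 0.804 -0.398 0.441
outer loop
vertex 2.979 0.457 0.358
vertex 1.899 -0.57 1.4
vertex 2.504 -0.668 0.208
endloop
endfacet
facet normal 0.804 -0.398 0.441
outer loop
vertex 2.374 0.554 1.549
vertex 1.899 -0.57 1.4
vertex 2.979 0.457 0.358
endloop
endfacet

endsolid


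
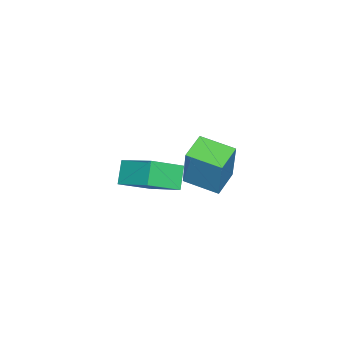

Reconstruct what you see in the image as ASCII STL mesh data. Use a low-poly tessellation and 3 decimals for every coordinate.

solid 
facet normal -0.973 0.037 0.230
outer loop
vertex 2.169 1.129 3.693
vertex 2.167 2.727 3.429
vertex 1.659 0.781 1.592
endloop
endfacet
facet normal 0.001 -0.987 0.163
outer loop
vertex 2.933 0.733 1.291
vertex 2.169 1.129 3.693
vertex 1.659 0.781 1.592
endloop
endfacet
facet normal -0.972 0.037 0.230
outer loop
vertex 1.659 0.781 1.592
vertex 2.167 2.727 3.429
vertex 1.657 2.38 1.328
endloop
endfacet
facet normal -0.233 -0.159 -0.960
outer loop
vertex 1.657 2.38 1.328
vertex 2.933 0.733 1.291
vertex 1.659 0.781 1.592
endloop
endfacet
facet normal 0.233 0.159 0.960
outer loop
vertex 2.169 1.129 3.693
vertex 3.441 2.679 3.128
vertex 2.167 2.727 3.429
endloop
endfacet
facet normal 0.001 -0.987 0.163
outer loop
vertex 3.443 1.08 3.392
vertex 2.169 1.129 3.693
vertex 2.933 0.733 1.291
endloop
endfacet
facet normal 0.233 0.159 0.959
outer loop
vertex 3.443 1.08 3.392
vertex 3.441 2.679 3.128
vertex 2.169 1.129 3.693
endloop
endfacet
facet normal -0.001 0.987 -0.163
outer loop
vertex 2.167 2.727 3.429
vertex 3.441 2.679 3.128
vertex 1.657 2.38 1.328
endloop
endfacet
facet normal -0.233 -0.159 -0.959
outer loop
vertex 2.931 2.331 1.027
vertex 2.933 0.733 1.291
vertex 1.657 2.38 1.328
endloop
endfacet
facet normal -0.001 0.987 -0.163
outer loop
vertex 1.657 2.38 1.328
vertex 3.441 2.679 3.128
vertex 2.931 2.331 1.027
endloop
endfacet
facet normal 0.972 -0.037 -0.230
outer loop
vertex 2.931 2.331 1.027
vertex 3.443 1.08 3.392
vertex 2.933 0.733 1.291
endloop
endfacet
facet normal 0.973 -0.037 -0.230
outer loop
vertex 3.441 2.679 3.128
vertex 3.443 1.08 3.392
vertex 2.931 2.331 1.027
endloop
endfacet
facet normal -0.665 -0.175 0.727
outer loop
vertex -0.018 -2.13 -0.534
vertex -1.26 -1.15 -1.434
vertex -0.671 -3.894 -1.556
endloop
endfacet
facet normal 0.682 -0.539 0.494
outer loop
vertex 0.18 -3.67 -2.486
vertex -0.018 -2.13 -0.534
vertex -0.671 -3.894 -1.556
endloop
endfacet
facet normal -0.665 -0.175 0.726
outer loop
vertex -0.671 -3.894 -1.556
vertex -1.26 -1.15 -1.434
vertex -1.912 -2.913 -2.456
endloop
endfacet
facet normal -0.305 -0.824 -0.478
outer loop
vertex -1.912 -2.913 -2.456
vertex 0.18 -3.67 -2.486
vertex -0.671 -3.894 -1.556
endloop
endfacet
facet normal 0.305 0.824 0.477
outer loop
vertex -0.018 -2.13 -0.534
vertex -0.409 -0.926 -2.364
vertex -1.26 -1.15 -1.434
endloop
endfacet
facet normal 0.682 -0.539 0.494
outer loop
vertex 0.832 -1.907 -1.464
vertex -0.018 -2.13 -0.534
vertex 0.18 -3.67 -2.486
endloop
endfacet
facet normal 0.306 0.824 0.477
outer loop
vertex 0.832 -1.907 -1.464
vertex -0.409 -0.926 -2.364
vertex -0.018 -2.13 -0.534
endloop
endfacet
facet normal -0.682 0.539 -0.494
outer loop
vertex -1.26 -1.15 -1.434
vertex -0.409 -0.926 -2.364
vertex -1.912 -2.913 -2.456
endloop
endfacet
facet normal -0.305 -0.824 -0.477
outer loop
vertex -1.062 -2.69 -3.386
vertex 0.18 -3.67 -2.486
vertex -1.912 -2.913 -2.456
endloop
endfacet
facet normal -0.682 0.539 -0.494
outer loop
vertex -1.912 -2.913 -2.456
vertex -0.409 -0.926 -2.364
vertex -1.062 -2.69 -3.386
endloop
endfacet
facet normal 0.665 0.175 -0.726
outer loop
vertex -1.062 -2.69 -3.386
vertex 0.832 -1.907 -1.464
vertex 0.18 -3.67 -2.486
endloop
endfacet
facet normal 0.665 0.175 -0.726
outer loop
vertex -0.409 -0.926 -2.364
vertex 0.832 -1.907 -1.464
vertex -1.062 -2.69 -3.386
endloop
endfacet

endsolid


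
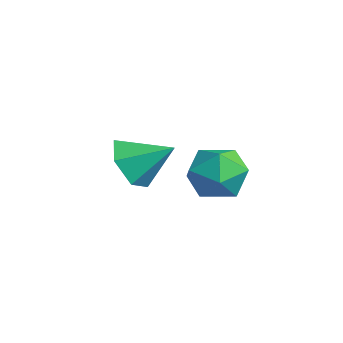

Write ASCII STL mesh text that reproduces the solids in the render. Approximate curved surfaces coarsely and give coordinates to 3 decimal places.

solid 
facet normal -0.490 -0.700 -0.519
outer loop
vertex -1.633 -0.509 -1.618
vertex -2.04 -0.859 -0.762
vertex -2.513 -0.138 -1.288
endloop
endfacet
facet normal 0.213 0.881 -0.423
outer loop
vertex -1.633 -0.509 -1.618
vertex -2.513 -0.138 -1.288
vertex -1.3 0.199 0.022
endloop
endfacet
facet normal -0.491 -0.700 -0.519
outer loop
vertex -2.513 -0.138 -1.288
vertex -2.04 -0.859 -0.762
vertex -2.92 -0.487 -0.432
endloop
endfacet
facet normal -0.423 0.891 0.162
outer loop
vertex -2.513 -0.138 -1.288
vertex -2.92 -0.487 -0.432
vertex -1.3 0.199 0.022
endloop
endfacet
facet normal -0.491 -0.700 -0.519
outer loop
vertex -2.92 -0.487 -0.432
vertex -2.04 -0.859 -0.762
vertex -2.447 -1.208 0.094
endloop
endfacet
facet normal -0.390 0.362 0.847
outer loop
vertex -2.92 -0.487 -0.432
vertex -2.447 -1.208 0.094
vertex -1.3 0.199 0.022
endloop
endfacet
facet normal -0.491 -0.700 -0.519
outer loop
vertex -2.447 -1.208 0.094
vertex -2.04 -0.859 -0.762
vertex -1.567 -1.58 -0.236
endloop
endfacet
facet normal 0.278 -0.179 0.944
outer loop
vertex -2.447 -1.208 0.094
vertex -1.567 -1.58 -0.236
vertex -1.3 0.199 0.022
endloop
endfacet
facet normal -0.490 -0.700 -0.519
outer loop
vertex -1.567 -1.58 -0.236
vertex -2.04 -0.859 -0.762
vertex -1.161 -1.23 -1.092
endloop
endfacet
facet normal 0.915 -0.189 0.357
outer loop
vertex -1.567 -1.58 -0.236
vertex -1.161 -1.23 -1.092
vertex -1.3 0.199 0.022
endloop
endfacet
facet normal -0.490 -0.700 -0.519
outer loop
vertex -1.161 -1.23 -1.092
vertex -2.04 -0.859 -0.762
vertex -1.633 -0.509 -1.618
endloop
endfacet
facet normal 0.882 0.340 -0.326
outer loop
vertex -1.161 -1.23 -1.092
vertex -1.633 -0.509 -1.618
vertex -1.3 0.199 0.022
endloop
endfacet
facet normal 0.140 0.959 0.245
outer loop
vertex 0.904 1.361 -0.286
vertex 0.648 1.152 0.679
vertex 1.622 1.085 0.384
endloop
endfacet
facet normal 0.569 0.769 -0.293
outer loop
vertex 0.904 1.361 -0.286
vertex 1.622 1.085 0.384
vertex 1.639 0.711 -0.565
endloop
endfacet
facet normal 0.159 0.536 -0.829
outer loop
vertex 0.904 1.361 -0.286
vertex 1.639 0.711 -0.565
vertex 0.676 0.547 -0.856
endloop
endfacet
facet normal -0.522 0.582 -0.623
outer loop
vertex 0.904 1.361 -0.286
vertex 0.676 0.547 -0.856
vertex 0.063 0.819 -0.088
endloop
endfacet
facet normal -0.534 0.844 0.041
outer loop
vertex 0.904 1.361 -0.286
vertex 0.063 0.819 -0.088
vertex 0.648 1.152 0.679
endloop
endfacet
facet normal 0.972 0.224 -0.071
outer loop
vertex 1.639 0.711 -0.565
vertex 1.622 1.085 0.384
vertex 1.837 0.101 0.228
endloop
endfacet
facet normal 0.279 0.532 0.800
outer loop
vertex 1.622 1.085 0.384
vertex 0.648 1.152 0.679
vertex 1.224 0.373 0.996
endloop
endfacet
facet normal -0.812 0.346 0.469
outer loop
vertex 0.648 1.152 0.679
vertex 0.063 0.819 -0.088
vertex 0.261 0.209 0.705
endloop
endfacet
facet normal -0.792 -0.077 -0.605
outer loop
vertex 0.063 0.819 -0.088
vertex 0.676 0.547 -0.856
vertex 0.278 -0.165 -0.244
endloop
endfacet
facet normal 0.310 -0.153 -0.938
outer loop
vertex 0.676 0.547 -0.856
vertex 1.639 0.711 -0.565
vertex 1.252 -0.232 -0.539
endloop
endfacet
facet normal 0.522 -0.582 0.623
outer loop
vertex 0.996 -0.441 0.426
vertex 1.837 0.101 0.228
vertex 1.224 0.373 0.996
endloop
endfacet
facet normal -0.159 -0.536 0.829
outer loop
vertex 0.996 -0.441 0.426
vertex 1.224 0.373 0.996
vertex 0.261 0.209 0.705
endloop
endfacet
facet normal -0.569 -0.769 0.293
outer loop
vertex 0.996 -0.441 0.426
vertex 0.261 0.209 0.705
vertex 0.278 -0.165 -0.244
endloop
endfacet
facet normal -0.140 -0.959 -0.245
outer loop
vertex 0.996 -0.441 0.426
vertex 0.278 -0.165 -0.244
vertex 1.252 -0.232 -0.539
endloop
endfacet
facet normal 0.534 -0.844 -0.041
outer loop
vertex 0.996 -0.441 0.426
vertex 1.252 -0.232 -0.539
vertex 1.837 0.101 0.228
endloop
endfacet
facet normal 0.792 0.077 0.605
outer loop
vertex 1.224 0.373 0.996
vertex 1.837 0.101 0.228
vertex 1.622 1.085 0.384
endloop
endfacet
facet normal -0.310 0.153 0.938
outer loop
vertex 0.261 0.209 0.705
vertex 1.224 0.373 0.996
vertex 0.648 1.152 0.679
endloop
endfacet
facet normal -0.972 -0.224 0.071
outer loop
vertex 0.278 -0.165 -0.244
vertex 0.261 0.209 0.705
vertex 0.063 0.819 -0.088
endloop
endfacet
facet normal -0.279 -0.532 -0.800
outer loop
vertex 1.252 -0.232 -0.539
vertex 0.278 -0.165 -0.244
vertex 0.676 0.547 -0.856
endloop
endfacet
facet normal 0.812 -0.346 -0.469
outer loop
vertex 1.837 0.101 0.228
vertex 1.252 -0.232 -0.539
vertex 1.639 0.711 -0.565
endloop
endfacet

endsolid


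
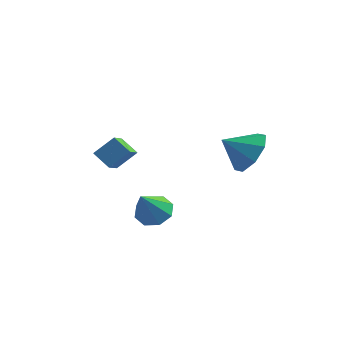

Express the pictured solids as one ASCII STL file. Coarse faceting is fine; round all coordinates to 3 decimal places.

solid 
facet normal 0.696 0.448 -0.561
outer loop
vertex 4.427 3.274 1.073
vertex 3.96 2.882 0.181
vertex 3.852 3.783 0.766
endloop
endfacet
facet normal -0.269 0.256 0.928
outer loop
vertex 4.427 3.274 1.073
vertex 3.852 3.783 0.766
vertex 3.02 2.278 0.939
endloop
endfacet
facet normal 0.697 0.448 -0.561
outer loop
vertex 3.852 3.783 0.766
vertex 3.96 2.882 0.181
vertex 3.341 3.765 0.117
endloop
endfacet
facet normal -0.706 0.453 0.544
outer loop
vertex 3.852 3.783 0.766
vertex 3.341 3.765 0.117
vertex 3.02 2.278 0.939
endloop
endfacet
facet normal 0.697 0.448 -0.561
outer loop
vertex 3.341 3.765 0.117
vertex 3.96 2.882 0.181
vertex 3.193 3.229 -0.495
endloop
endfacet
facet normal -0.973 0.229 0.035
outer loop
vertex 3.341 3.765 0.117
vertex 3.193 3.229 -0.495
vertex 3.02 2.278 0.939
endloop
endfacet
facet normal 0.697 0.446 -0.562
outer loop
vertex 3.193 3.229 -0.495
vertex 3.96 2.882 0.181
vertex 3.493 2.49 -0.71
endloop
endfacet
facet normal -0.912 -0.283 -0.298
outer loop
vertex 3.193 3.229 -0.495
vertex 3.493 2.49 -0.71
vertex 3.02 2.278 0.939
endloop
endfacet
facet normal 0.696 0.448 -0.562
outer loop
vertex 3.493 2.49 -0.71
vertex 3.96 2.882 0.181
vertex 4.068 1.98 -0.404
endloop
endfacet
facet normal -0.559 -0.787 -0.261
outer loop
vertex 3.493 2.49 -0.71
vertex 4.068 1.98 -0.404
vertex 3.02 2.278 0.939
endloop
endfacet
facet normal 0.697 0.447 -0.561
outer loop
vertex 4.068 1.98 -0.404
vertex 3.96 2.882 0.181
vertex 4.579 1.999 0.246
endloop
endfacet
facet normal -0.121 -0.985 0.124
outer loop
vertex 4.068 1.98 -0.404
vertex 4.579 1.999 0.246
vertex 3.02 2.278 0.939
endloop
endfacet
facet normal 0.696 0.447 -0.562
outer loop
vertex 4.579 1.999 0.246
vertex 3.96 2.882 0.181
vertex 4.728 2.535 0.857
endloop
endfacet
facet normal 0.145 -0.761 0.632
outer loop
vertex 4.579 1.999 0.246
vertex 4.728 2.535 0.857
vertex 3.02 2.278 0.939
endloop
endfacet
facet normal 0.696 0.448 -0.561
outer loop
vertex 4.728 2.535 0.857
vertex 3.96 2.882 0.181
vertex 4.427 3.274 1.073
endloop
endfacet
facet normal 0.084 -0.248 0.965
outer loop
vertex 4.728 2.535 0.857
vertex 4.427 3.274 1.073
vertex 3.02 2.278 0.939
endloop
endfacet
facet normal -0.550 -0.501 -0.668
outer loop
vertex 0.046 -1.248 0.424
vertex -0.707 -1.096 0.93
vertex -0.132 -0.331 -0.118
endloop
endfacet
facet normal 0.819 -0.166 -0.549
outer loop
vertex 0.467 0.216 0.61
vertex 0.046 -1.248 0.424
vertex -0.132 -0.331 -0.118
endloop
endfacet
facet normal -0.549 -0.502 -0.668
outer loop
vertex -0.132 -0.331 -0.118
vertex -0.707 -1.096 0.93
vertex -0.886 -0.179 0.388
endloop
endfacet
facet normal -0.166 0.849 -0.502
outer loop
vertex -0.886 -0.179 0.388
vertex 0.467 0.216 0.61
vertex -0.132 -0.331 -0.118
endloop
endfacet
facet normal 0.166 -0.849 0.502
outer loop
vertex 0.046 -1.248 0.424
vertex -0.108 -0.549 1.658
vertex -0.707 -1.096 0.93
endloop
endfacet
facet normal 0.818 -0.165 -0.550
outer loop
vertex 0.646 -0.701 1.152
vertex 0.046 -1.248 0.424
vertex 0.467 0.216 0.61
endloop
endfacet
facet normal 0.165 -0.849 0.502
outer loop
vertex 0.646 -0.701 1.152
vertex -0.108 -0.549 1.658
vertex 0.046 -1.248 0.424
endloop
endfacet
facet normal -0.819 0.165 0.550
outer loop
vertex -0.707 -1.096 0.93
vertex -0.108 -0.549 1.658
vertex -0.886 -0.179 0.388
endloop
endfacet
facet normal -0.166 0.849 -0.502
outer loop
vertex -0.286 0.368 1.116
vertex 0.467 0.216 0.61
vertex -0.886 -0.179 0.388
endloop
endfacet
facet normal -0.819 0.166 0.550
outer loop
vertex -0.886 -0.179 0.388
vertex -0.108 -0.549 1.658
vertex -0.286 0.368 1.116
endloop
endfacet
facet normal 0.550 0.502 0.668
outer loop
vertex -0.286 0.368 1.116
vertex 0.646 -0.701 1.152
vertex 0.467 0.216 0.61
endloop
endfacet
facet normal 0.550 0.502 0.668
outer loop
vertex -0.108 -0.549 1.658
vertex 0.646 -0.701 1.152
vertex -0.286 0.368 1.116
endloop
endfacet
facet normal 0.025 0.603 -0.797
outer loop
vertex 2.623 -2.108 -1.533
vertex 2.13 -1.618 -1.178
vertex 2.906 -1.693 -1.21
endloop
endfacet
facet normal 0.792 -0.605 0.083
outer loop
vertex 2.623 -2.108 -1.533
vertex 2.906 -1.693 -1.21
vertex 2.09 -2.582 0.098
endloop
endfacet
facet normal 0.025 0.602 -0.798
outer loop
vertex 2.906 -1.693 -1.21
vertex 2.13 -1.618 -1.178
vertex 2.735 -1.234 -0.869
endloop
endfacet
facet normal 0.863 -0.052 0.503
outer loop
vertex 2.906 -1.693 -1.21
vertex 2.735 -1.234 -0.869
vertex 2.09 -2.582 0.098
endloop
endfacet
facet normal 0.025 0.602 -0.798
outer loop
vertex 2.735 -1.234 -0.869
vertex 2.13 -1.618 -1.178
vertex 2.209 -1.0 -0.709
endloop
endfacet
facet normal 0.422 0.387 0.820
outer loop
vertex 2.735 -1.234 -0.869
vertex 2.209 -1.0 -0.709
vertex 2.09 -2.582 0.098
endloop
endfacet
facet normal 0.026 0.602 -0.798
outer loop
vertex 2.209 -1.0 -0.709
vertex 2.13 -1.618 -1.178
vertex 1.638 -1.128 -0.824
endloop
endfacet
facet normal -0.273 0.453 0.849
outer loop
vertex 2.209 -1.0 -0.709
vertex 1.638 -1.128 -0.824
vertex 2.09 -2.582 0.098
endloop
endfacet
facet normal 0.025 0.602 -0.798
outer loop
vertex 1.638 -1.128 -0.824
vertex 2.13 -1.618 -1.178
vertex 1.354 -1.543 -1.146
endloop
endfacet
facet normal -0.812 0.111 0.573
outer loop
vertex 1.638 -1.128 -0.824
vertex 1.354 -1.543 -1.146
vertex 2.09 -2.582 0.098
endloop
endfacet
facet normal 0.025 0.602 -0.798
outer loop
vertex 1.354 -1.543 -1.146
vertex 2.13 -1.618 -1.178
vertex 1.526 -2.002 -1.487
endloop
endfacet
facet normal -0.883 -0.444 0.152
outer loop
vertex 1.354 -1.543 -1.146
vertex 1.526 -2.002 -1.487
vertex 2.09 -2.582 0.098
endloop
endfacet
facet normal 0.025 0.602 -0.798
outer loop
vertex 1.526 -2.002 -1.487
vertex 2.13 -1.618 -1.178
vertex 2.051 -2.236 -1.647
endloop
endfacet
facet normal -0.443 -0.881 -0.165
outer loop
vertex 1.526 -2.002 -1.487
vertex 2.051 -2.236 -1.647
vertex 2.09 -2.582 0.098
endloop
endfacet
facet normal 0.024 0.602 -0.798
outer loop
vertex 2.051 -2.236 -1.647
vertex 2.13 -1.618 -1.178
vertex 2.623 -2.108 -1.533
endloop
endfacet
facet normal 0.251 -0.948 -0.194
outer loop
vertex 2.051 -2.236 -1.647
vertex 2.623 -2.108 -1.533
vertex 2.09 -2.582 0.098
endloop
endfacet

endsolid


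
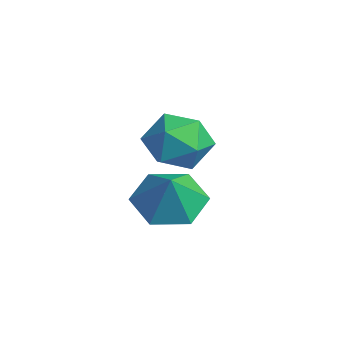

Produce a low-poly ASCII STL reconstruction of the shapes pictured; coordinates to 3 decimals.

solid 
facet normal -0.528 0.173 -0.831
outer loop
vertex -1.2 0.235 -4.704
vertex -1.648 0.844 -4.293
vertex -0.924 1.05 -4.71
endloop
endfacet
facet normal 0.947 -0.321 0.010
outer loop
vertex -1.2 0.235 -4.704
vertex -0.924 1.05 -4.71
vertex -1.072 0.656 -3.387
endloop
endfacet
facet normal -0.528 0.173 -0.831
outer loop
vertex -0.924 1.05 -4.71
vertex -1.648 0.844 -4.293
vertex -1.372 1.659 -4.299
endloop
endfacet
facet normal 0.852 0.468 0.235
outer loop
vertex -0.924 1.05 -4.71
vertex -1.372 1.659 -4.299
vertex -1.072 0.656 -3.387
endloop
endfacet
facet normal -0.529 0.173 -0.831
outer loop
vertex -1.372 1.659 -4.299
vertex -1.648 0.844 -4.293
vertex -2.095 1.453 -3.882
endloop
endfacet
facet normal 0.203 0.691 0.693
outer loop
vertex -1.372 1.659 -4.299
vertex -2.095 1.453 -3.882
vertex -1.072 0.656 -3.387
endloop
endfacet
facet normal -0.528 0.173 -0.831
outer loop
vertex -2.095 1.453 -3.882
vertex -1.648 0.844 -4.293
vertex -2.371 0.639 -3.876
endloop
endfacet
facet normal -0.351 0.126 0.928
outer loop
vertex -2.095 1.453 -3.882
vertex -2.371 0.639 -3.876
vertex -1.072 0.656 -3.387
endloop
endfacet
facet normal -0.528 0.173 -0.831
outer loop
vertex -2.371 0.639 -3.876
vertex -1.648 0.844 -4.293
vertex -1.924 0.03 -4.287
endloop
endfacet
facet normal -0.256 -0.663 0.704
outer loop
vertex -2.371 0.639 -3.876
vertex -1.924 0.03 -4.287
vertex -1.072 0.656 -3.387
endloop
endfacet
facet normal -0.528 0.173 -0.832
outer loop
vertex -1.924 0.03 -4.287
vertex -1.648 0.844 -4.293
vertex -1.2 0.235 -4.704
endloop
endfacet
facet normal 0.392 -0.887 0.245
outer loop
vertex -1.924 0.03 -4.287
vertex -1.2 0.235 -4.704
vertex -1.072 0.656 -3.387
endloop
endfacet
facet normal -0.868 0.462 -0.180
outer loop
vertex -0.767 0.975 -2.42
vertex -1.147 0.437 -1.968
vertex -0.86 1.105 -1.637
endloop
endfacet
facet normal -0.327 0.925 -0.192
outer loop
vertex -0.767 0.975 -2.42
vertex -0.86 1.105 -1.637
vertex -0.164 1.277 -1.991
endloop
endfacet
facet normal 0.136 0.710 -0.691
outer loop
vertex -0.767 0.975 -2.42
vertex -0.164 1.277 -1.991
vertex -0.021 0.714 -2.541
endloop
endfacet
facet normal -0.121 0.113 -0.986
outer loop
vertex -0.767 0.975 -2.42
vertex -0.021 0.714 -2.541
vertex -0.629 0.195 -2.526
endloop
endfacet
facet normal -0.741 -0.040 -0.670
outer loop
vertex -0.767 0.975 -2.42
vertex -0.629 0.195 -2.526
vertex -1.147 0.437 -1.968
endloop
endfacet
facet normal 0.002 0.898 0.441
outer loop
vertex -0.164 1.277 -1.991
vertex -0.86 1.105 -1.637
vertex -0.171 0.925 -1.274
endloop
endfacet
facet normal -0.875 0.148 0.461
outer loop
vertex -0.86 1.105 -1.637
vertex -1.147 0.437 -1.968
vertex -0.779 0.406 -1.259
endloop
endfacet
facet normal -0.669 -0.665 -0.333
outer loop
vertex -1.147 0.437 -1.968
vertex -0.629 0.195 -2.526
vertex -0.636 -0.157 -1.809
endloop
endfacet
facet normal 0.336 -0.418 -0.844
outer loop
vertex -0.629 0.195 -2.526
vertex -0.021 0.714 -2.541
vertex 0.06 0.015 -2.163
endloop
endfacet
facet normal 0.752 0.549 -0.366
outer loop
vertex -0.021 0.714 -2.541
vertex -0.164 1.277 -1.991
vertex 0.347 0.683 -1.832
endloop
endfacet
facet normal 0.121 -0.113 0.986
outer loop
vertex -0.033 0.145 -1.38
vertex -0.171 0.925 -1.274
vertex -0.779 0.406 -1.259
endloop
endfacet
facet normal -0.136 -0.710 0.691
outer loop
vertex -0.033 0.145 -1.38
vertex -0.779 0.406 -1.259
vertex -0.636 -0.157 -1.809
endloop
endfacet
facet normal 0.327 -0.925 0.192
outer loop
vertex -0.033 0.145 -1.38
vertex -0.636 -0.157 -1.809
vertex 0.06 0.015 -2.163
endloop
endfacet
facet normal 0.868 -0.462 0.180
outer loop
vertex -0.033 0.145 -1.38
vertex 0.06 0.015 -2.163
vertex 0.347 0.683 -1.832
endloop
endfacet
facet normal 0.741 0.040 0.670
outer loop
vertex -0.033 0.145 -1.38
vertex 0.347 0.683 -1.832
vertex -0.171 0.925 -1.274
endloop
endfacet
facet normal -0.336 0.418 0.844
outer loop
vertex -0.779 0.406 -1.259
vertex -0.171 0.925 -1.274
vertex -0.86 1.105 -1.637
endloop
endfacet
facet normal -0.752 -0.549 0.366
outer loop
vertex -0.636 -0.157 -1.809
vertex -0.779 0.406 -1.259
vertex -1.147 0.437 -1.968
endloop
endfacet
facet normal -0.002 -0.898 -0.441
outer loop
vertex 0.06 0.015 -2.163
vertex -0.636 -0.157 -1.809
vertex -0.629 0.195 -2.526
endloop
endfacet
facet normal 0.875 -0.148 -0.461
outer loop
vertex 0.347 0.683 -1.832
vertex 0.06 0.015 -2.163
vertex -0.021 0.714 -2.541
endloop
endfacet
facet normal 0.669 0.665 0.333
outer loop
vertex -0.171 0.925 -1.274
vertex 0.347 0.683 -1.832
vertex -0.164 1.277 -1.991
endloop
endfacet

endsolid


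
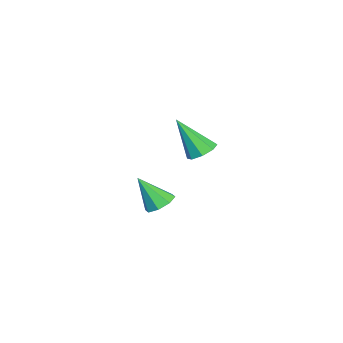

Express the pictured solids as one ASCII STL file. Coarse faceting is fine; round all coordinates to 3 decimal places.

solid 
facet normal 0.035 0.545 -0.838
outer loop
vertex 3.092 0.777 0.609
vertex 2.745 0.264 0.261
vertex 2.553 0.841 0.628
endloop
endfacet
facet normal 0.101 0.620 0.778
outer loop
vertex 3.092 0.777 0.609
vertex 2.553 0.841 0.628
vertex 2.675 -0.824 1.939
endloop
endfacet
facet normal 0.035 0.545 -0.838
outer loop
vertex 2.553 0.841 0.628
vertex 2.745 0.264 0.261
vertex 2.126 0.567 0.432
endloop
endfacet
facet normal -0.599 0.468 0.650
outer loop
vertex 2.553 0.841 0.628
vertex 2.126 0.567 0.432
vertex 2.675 -0.824 1.939
endloop
endfacet
facet normal 0.034 0.543 -0.839
outer loop
vertex 2.126 0.567 0.432
vertex 2.745 0.264 0.261
vertex 2.062 0.115 0.137
endloop
endfacet
facet normal -0.954 -0.057 0.295
outer loop
vertex 2.126 0.567 0.432
vertex 2.062 0.115 0.137
vertex 2.675 -0.824 1.939
endloop
endfacet
facet normal 0.033 0.544 -0.838
outer loop
vertex 2.062 0.115 0.137
vertex 2.745 0.264 0.261
vertex 2.398 -0.249 -0.086
endloop
endfacet
facet normal -0.757 -0.649 -0.081
outer loop
vertex 2.062 0.115 0.137
vertex 2.398 -0.249 -0.086
vertex 2.675 -0.824 1.939
endloop
endfacet
facet normal 0.035 0.544 -0.839
outer loop
vertex 2.398 -0.249 -0.086
vertex 2.745 0.264 0.261
vertex 2.938 -0.313 -0.105
endloop
endfacet
facet normal -0.123 -0.959 -0.256
outer loop
vertex 2.398 -0.249 -0.086
vertex 2.938 -0.313 -0.105
vertex 2.675 -0.824 1.939
endloop
endfacet
facet normal 0.037 0.544 -0.838
outer loop
vertex 2.938 -0.313 -0.105
vertex 2.745 0.264 0.261
vertex 3.364 -0.04 0.091
endloop
endfacet
facet normal 0.576 -0.807 -0.128
outer loop
vertex 2.938 -0.313 -0.105
vertex 3.364 -0.04 0.091
vertex 2.675 -0.824 1.939
endloop
endfacet
facet normal 0.036 0.543 -0.839
outer loop
vertex 3.364 -0.04 0.091
vertex 2.745 0.264 0.261
vertex 3.428 0.412 0.386
endloop
endfacet
facet normal 0.932 -0.281 0.228
outer loop
vertex 3.364 -0.04 0.091
vertex 3.428 0.412 0.386
vertex 2.675 -0.824 1.939
endloop
endfacet
facet normal 0.035 0.545 -0.838
outer loop
vertex 3.428 0.412 0.386
vertex 2.745 0.264 0.261
vertex 3.092 0.777 0.609
endloop
endfacet
facet normal 0.736 0.309 0.603
outer loop
vertex 3.428 0.412 0.386
vertex 3.092 0.777 0.609
vertex 2.675 -0.824 1.939
endloop
endfacet
facet normal -0.013 0.560 -0.828
outer loop
vertex 0.761 -1.987 -4.514
vertex -0.002 -2.08 -4.565
vertex 0.463 -1.568 -4.226
endloop
endfacet
facet normal 0.804 0.183 0.565
outer loop
vertex 0.761 -1.987 -4.514
vertex 0.463 -1.568 -4.226
vertex 0.022 -3.06 -3.115
endloop
endfacet
facet normal -0.012 0.560 -0.828
outer loop
vertex 0.463 -1.568 -4.226
vertex -0.002 -2.08 -4.565
vertex -0.108 -1.449 -4.137
endloop
endfacet
facet normal 0.238 0.534 0.811
outer loop
vertex 0.463 -1.568 -4.226
vertex -0.108 -1.449 -4.137
vertex 0.022 -3.06 -3.115
endloop
endfacet
facet normal -0.014 0.560 -0.829
outer loop
vertex -0.108 -1.449 -4.137
vertex -0.002 -2.08 -4.565
vertex -0.616 -1.7 -4.298
endloop
endfacet
facet normal -0.464 0.448 0.765
outer loop
vertex -0.108 -1.449 -4.137
vertex -0.616 -1.7 -4.298
vertex 0.022 -3.06 -3.115
endloop
endfacet
facet normal -0.014 0.560 -0.828
outer loop
vertex -0.616 -1.7 -4.298
vertex -0.002 -2.08 -4.565
vertex -0.764 -2.174 -4.616
endloop
endfacet
facet normal -0.892 -0.025 0.452
outer loop
vertex -0.616 -1.7 -4.298
vertex -0.764 -2.174 -4.616
vertex 0.022 -3.06 -3.115
endloop
endfacet
facet normal -0.014 0.560 -0.829
outer loop
vertex -0.764 -2.174 -4.616
vertex -0.002 -2.08 -4.565
vertex -0.466 -2.593 -4.904
endloop
endfacet
facet normal -0.794 -0.605 0.059
outer loop
vertex -0.764 -2.174 -4.616
vertex -0.466 -2.593 -4.904
vertex 0.022 -3.06 -3.115
endloop
endfacet
facet normal -0.013 0.560 -0.829
outer loop
vertex -0.466 -2.593 -4.904
vertex -0.002 -2.08 -4.565
vertex 0.104 -2.711 -4.993
endloop
endfacet
facet normal -0.227 -0.956 -0.188
outer loop
vertex -0.466 -2.593 -4.904
vertex 0.104 -2.711 -4.993
vertex 0.022 -3.06 -3.115
endloop
endfacet
facet normal -0.014 0.560 -0.829
outer loop
vertex 0.104 -2.711 -4.993
vertex -0.002 -2.08 -4.565
vertex 0.612 -2.46 -4.832
endloop
endfacet
facet normal 0.474 -0.869 -0.141
outer loop
vertex 0.104 -2.711 -4.993
vertex 0.612 -2.46 -4.832
vertex 0.022 -3.06 -3.115
endloop
endfacet
facet normal -0.013 0.561 -0.828
outer loop
vertex 0.612 -2.46 -4.832
vertex -0.002 -2.08 -4.565
vertex 0.761 -1.987 -4.514
endloop
endfacet
facet normal 0.901 -0.398 0.170
outer loop
vertex 0.612 -2.46 -4.832
vertex 0.761 -1.987 -4.514
vertex 0.022 -3.06 -3.115
endloop
endfacet

endsolid


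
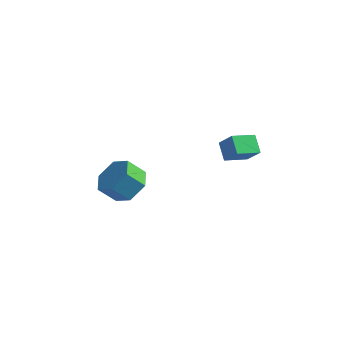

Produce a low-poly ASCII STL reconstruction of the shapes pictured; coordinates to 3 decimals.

solid 
facet normal 0.561 0.385 -0.733
outer loop
vertex -3.053 3.27 0.901
vertex -3.431 2.652 0.287
vertex -3.839 3.499 0.42
endloop
endfacet
facet normal -0.019 0.891 0.454
outer loop
vertex -3.053 3.27 0.901
vertex -3.839 3.499 0.42
vertex -3.67 2.846 1.707
endloop
endfacet
facet normal -0.017 0.891 0.454
outer loop
vertex -3.67 2.846 1.707
vertex -3.839 3.499 0.42
vertex -4.456 3.076 1.226
endloop
endfacet
facet normal -0.561 -0.384 0.733
outer loop
vertex -3.67 2.846 1.707
vertex -4.456 3.076 1.226
vertex -4.049 2.228 1.093
endloop
endfacet
facet normal 0.560 0.385 -0.733
outer loop
vertex -3.839 3.499 0.42
vertex -3.431 2.652 0.287
vertex -4.218 2.881 -0.194
endloop
endfacet
facet normal -0.725 0.655 -0.212
outer loop
vertex -3.839 3.499 0.42
vertex -4.218 2.881 -0.194
vertex -4.456 3.076 1.226
endloop
endfacet
facet normal -0.725 0.655 -0.212
outer loop
vertex -4.456 3.076 1.226
vertex -4.218 2.881 -0.194
vertex -4.835 2.458 0.612
endloop
endfacet
facet normal -0.561 -0.384 0.733
outer loop
vertex -4.456 3.076 1.226
vertex -4.835 2.458 0.612
vertex -4.049 2.228 1.093
endloop
endfacet
facet normal 0.560 0.385 -0.733
outer loop
vertex -4.218 2.881 -0.194
vertex -3.431 2.652 0.287
vertex -3.81 2.034 -0.327
endloop
endfacet
facet normal -0.708 -0.236 -0.666
outer loop
vertex -4.218 2.881 -0.194
vertex -3.81 2.034 -0.327
vertex -4.835 2.458 0.612
endloop
endfacet
facet normal -0.708 -0.236 -0.666
outer loop
vertex -4.835 2.458 0.612
vertex -3.81 2.034 -0.327
vertex -4.427 1.61 0.479
endloop
endfacet
facet normal -0.561 -0.385 0.733
outer loop
vertex -4.835 2.458 0.612
vertex -4.427 1.61 0.479
vertex -4.049 2.228 1.093
endloop
endfacet
facet normal 0.561 0.384 -0.733
outer loop
vertex -3.81 2.034 -0.327
vertex -3.431 2.652 0.287
vertex -3.024 1.804 0.154
endloop
endfacet
facet normal 0.018 -0.890 -0.455
outer loop
vertex -3.81 2.034 -0.327
vertex -3.024 1.804 0.154
vertex -4.427 1.61 0.479
endloop
endfacet
facet normal 0.018 -0.891 -0.454
outer loop
vertex -4.427 1.61 0.479
vertex -3.024 1.804 0.154
vertex -3.641 1.381 0.96
endloop
endfacet
facet normal -0.561 -0.385 0.733
outer loop
vertex -4.427 1.61 0.479
vertex -3.641 1.381 0.96
vertex -4.049 2.228 1.093
endloop
endfacet
facet normal 0.561 0.384 -0.733
outer loop
vertex -3.024 1.804 0.154
vertex -3.431 2.652 0.287
vertex -2.645 2.422 0.768
endloop
endfacet
facet normal 0.725 -0.655 0.212
outer loop
vertex -3.024 1.804 0.154
vertex -2.645 2.422 0.768
vertex -3.641 1.381 0.96
endloop
endfacet
facet normal 0.725 -0.655 0.212
outer loop
vertex -3.641 1.381 0.96
vertex -2.645 2.422 0.768
vertex -3.262 1.999 1.574
endloop
endfacet
facet normal -0.560 -0.385 0.733
outer loop
vertex -3.641 1.381 0.96
vertex -3.262 1.999 1.574
vertex -4.049 2.228 1.093
endloop
endfacet
facet normal 0.561 0.385 -0.733
outer loop
vertex -2.645 2.422 0.768
vertex -3.431 2.652 0.287
vertex -3.053 3.27 0.901
endloop
endfacet
facet normal 0.708 0.236 0.666
outer loop
vertex -2.645 2.422 0.768
vertex -3.053 3.27 0.901
vertex -3.262 1.999 1.574
endloop
endfacet
facet normal 0.708 0.236 0.666
outer loop
vertex -3.262 1.999 1.574
vertex -3.053 3.27 0.901
vertex -3.67 2.846 1.707
endloop
endfacet
facet normal -0.560 -0.385 0.733
outer loop
vertex -3.262 1.999 1.574
vertex -3.67 2.846 1.707
vertex -4.049 2.228 1.093
endloop
endfacet
facet normal -0.552 -0.784 0.284
outer loop
vertex 0.897 3.148 4.554
vertex 0.249 3.332 3.802
vertex 1.387 2.602 3.999
endloop
endfacet
facet normal 0.642 -0.182 0.745
outer loop
vertex 2.011 3.488 3.678
vertex 0.897 3.148 4.554
vertex 1.387 2.602 3.999
endloop
endfacet
facet normal -0.552 -0.784 0.284
outer loop
vertex 1.387 2.602 3.999
vertex 0.249 3.332 3.802
vertex 0.739 2.786 3.247
endloop
endfacet
facet normal 0.532 -0.594 -0.604
outer loop
vertex 0.739 2.786 3.247
vertex 2.011 3.488 3.678
vertex 1.387 2.602 3.999
endloop
endfacet
facet normal -0.532 0.594 0.604
outer loop
vertex 0.897 3.148 4.554
vertex 0.873 4.218 3.481
vertex 0.249 3.332 3.802
endloop
endfacet
facet normal 0.642 -0.182 0.745
outer loop
vertex 1.521 4.034 4.233
vertex 0.897 3.148 4.554
vertex 2.011 3.488 3.678
endloop
endfacet
facet normal -0.532 0.594 0.604
outer loop
vertex 1.521 4.034 4.233
vertex 0.873 4.218 3.481
vertex 0.897 3.148 4.554
endloop
endfacet
facet normal -0.642 0.182 -0.745
outer loop
vertex 0.249 3.332 3.802
vertex 0.873 4.218 3.481
vertex 0.739 2.786 3.247
endloop
endfacet
facet normal 0.532 -0.594 -0.604
outer loop
vertex 1.363 3.672 2.926
vertex 2.011 3.488 3.678
vertex 0.739 2.786 3.247
endloop
endfacet
facet normal -0.642 0.182 -0.745
outer loop
vertex 0.739 2.786 3.247
vertex 0.873 4.218 3.481
vertex 1.363 3.672 2.926
endloop
endfacet
facet normal 0.552 0.784 -0.284
outer loop
vertex 1.363 3.672 2.926
vertex 1.521 4.034 4.233
vertex 2.011 3.488 3.678
endloop
endfacet
facet normal 0.552 0.784 -0.284
outer loop
vertex 0.873 4.218 3.481
vertex 1.521 4.034 4.233
vertex 1.363 3.672 2.926
endloop
endfacet

endsolid
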